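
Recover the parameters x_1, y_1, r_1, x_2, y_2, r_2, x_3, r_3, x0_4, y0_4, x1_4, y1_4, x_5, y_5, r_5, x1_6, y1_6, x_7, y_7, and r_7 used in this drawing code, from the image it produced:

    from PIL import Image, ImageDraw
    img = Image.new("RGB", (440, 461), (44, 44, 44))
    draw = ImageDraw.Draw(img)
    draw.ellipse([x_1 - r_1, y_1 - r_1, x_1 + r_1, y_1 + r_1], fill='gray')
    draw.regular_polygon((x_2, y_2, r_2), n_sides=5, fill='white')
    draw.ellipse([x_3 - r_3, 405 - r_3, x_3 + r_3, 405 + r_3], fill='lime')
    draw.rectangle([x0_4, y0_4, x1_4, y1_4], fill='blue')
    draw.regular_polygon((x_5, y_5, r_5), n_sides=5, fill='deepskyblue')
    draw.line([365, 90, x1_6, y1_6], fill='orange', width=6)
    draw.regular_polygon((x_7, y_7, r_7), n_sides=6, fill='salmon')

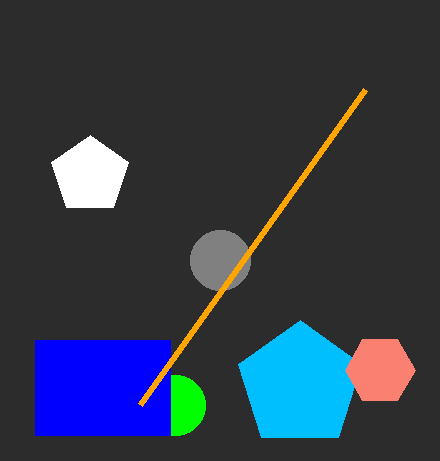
x_1 = 220
y_1 = 260
r_1 = 30
x_2 = 90
y_2 = 175
r_2 = 40
x_3 = 175
r_3 = 30
x0_4 = 35
y0_4 = 340
x1_4 = 170
y1_4 = 435
x_5 = 300
y_5 = 385
r_5 = 65
x1_6 = 140
y1_6 = 405
x_7 = 380
y_7 = 370
r_7 = 35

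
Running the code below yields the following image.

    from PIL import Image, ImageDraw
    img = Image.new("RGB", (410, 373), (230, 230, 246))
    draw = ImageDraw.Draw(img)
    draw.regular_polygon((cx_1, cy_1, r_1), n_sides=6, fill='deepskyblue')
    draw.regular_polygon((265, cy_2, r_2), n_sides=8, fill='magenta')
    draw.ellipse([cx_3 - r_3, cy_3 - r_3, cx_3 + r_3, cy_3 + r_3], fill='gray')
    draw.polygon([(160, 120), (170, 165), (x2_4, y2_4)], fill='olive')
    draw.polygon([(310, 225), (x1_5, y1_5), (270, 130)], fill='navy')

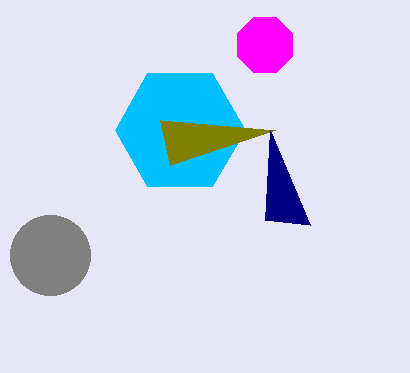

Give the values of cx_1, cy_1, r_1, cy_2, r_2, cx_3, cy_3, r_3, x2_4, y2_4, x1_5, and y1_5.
cx_1 = 180, cy_1 = 130, r_1 = 65, cy_2 = 45, r_2 = 30, cx_3 = 50, cy_3 = 255, r_3 = 40, x2_4 = 275, y2_4 = 130, x1_5 = 265, y1_5 = 220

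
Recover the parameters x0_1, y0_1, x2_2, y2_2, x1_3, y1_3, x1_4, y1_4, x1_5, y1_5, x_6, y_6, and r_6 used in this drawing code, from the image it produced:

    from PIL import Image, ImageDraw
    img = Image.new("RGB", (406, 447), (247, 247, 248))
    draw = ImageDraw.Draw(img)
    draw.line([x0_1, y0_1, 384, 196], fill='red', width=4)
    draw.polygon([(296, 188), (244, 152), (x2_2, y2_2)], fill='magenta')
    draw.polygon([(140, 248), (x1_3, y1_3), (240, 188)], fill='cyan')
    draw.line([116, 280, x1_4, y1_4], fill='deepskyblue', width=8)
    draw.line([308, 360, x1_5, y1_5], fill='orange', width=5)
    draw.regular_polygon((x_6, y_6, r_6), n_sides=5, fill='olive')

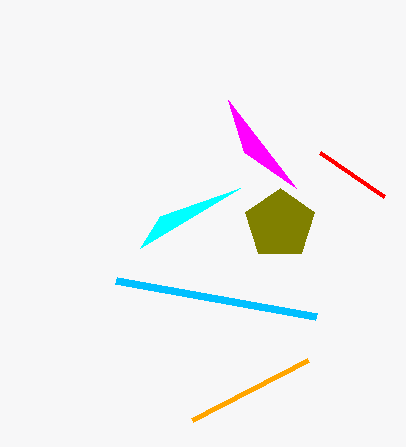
x0_1 = 320
y0_1 = 152
x2_2 = 228
y2_2 = 100
x1_3 = 160
y1_3 = 216
x1_4 = 316
y1_4 = 316
x1_5 = 192
y1_5 = 420
x_6 = 280
y_6 = 224
r_6 = 36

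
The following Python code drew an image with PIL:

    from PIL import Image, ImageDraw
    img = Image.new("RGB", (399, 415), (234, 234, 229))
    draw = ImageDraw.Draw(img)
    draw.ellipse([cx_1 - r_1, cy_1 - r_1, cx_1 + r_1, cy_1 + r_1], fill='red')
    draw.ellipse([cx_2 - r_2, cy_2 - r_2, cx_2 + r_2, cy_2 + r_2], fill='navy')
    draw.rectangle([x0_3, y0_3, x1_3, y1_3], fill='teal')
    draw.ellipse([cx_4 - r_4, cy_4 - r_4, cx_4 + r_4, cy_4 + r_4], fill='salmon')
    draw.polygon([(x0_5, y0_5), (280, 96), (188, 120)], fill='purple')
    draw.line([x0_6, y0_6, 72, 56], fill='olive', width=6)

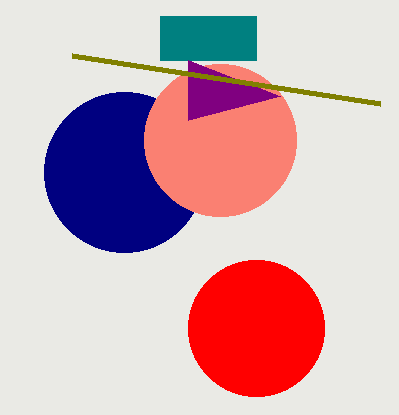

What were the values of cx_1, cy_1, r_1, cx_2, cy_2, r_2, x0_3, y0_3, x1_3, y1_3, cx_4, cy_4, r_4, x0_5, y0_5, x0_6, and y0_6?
cx_1 = 256; cy_1 = 328; r_1 = 68; cx_2 = 124; cy_2 = 172; r_2 = 80; x0_3 = 160; y0_3 = 16; x1_3 = 256; y1_3 = 60; cx_4 = 220; cy_4 = 140; r_4 = 76; x0_5 = 188; y0_5 = 60; x0_6 = 380; y0_6 = 104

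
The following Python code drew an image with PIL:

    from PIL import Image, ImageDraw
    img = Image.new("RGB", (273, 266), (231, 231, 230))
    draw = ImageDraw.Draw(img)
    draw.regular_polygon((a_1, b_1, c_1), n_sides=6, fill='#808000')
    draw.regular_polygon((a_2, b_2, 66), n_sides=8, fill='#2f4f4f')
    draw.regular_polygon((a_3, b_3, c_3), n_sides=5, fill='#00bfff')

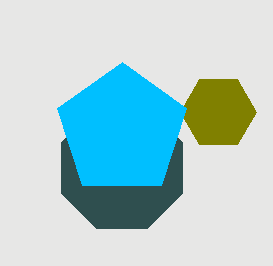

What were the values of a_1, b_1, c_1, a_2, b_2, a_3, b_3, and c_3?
a_1 = 218; b_1 = 112; c_1 = 38; a_2 = 122; b_2 = 168; a_3 = 122; b_3 = 130; c_3 = 68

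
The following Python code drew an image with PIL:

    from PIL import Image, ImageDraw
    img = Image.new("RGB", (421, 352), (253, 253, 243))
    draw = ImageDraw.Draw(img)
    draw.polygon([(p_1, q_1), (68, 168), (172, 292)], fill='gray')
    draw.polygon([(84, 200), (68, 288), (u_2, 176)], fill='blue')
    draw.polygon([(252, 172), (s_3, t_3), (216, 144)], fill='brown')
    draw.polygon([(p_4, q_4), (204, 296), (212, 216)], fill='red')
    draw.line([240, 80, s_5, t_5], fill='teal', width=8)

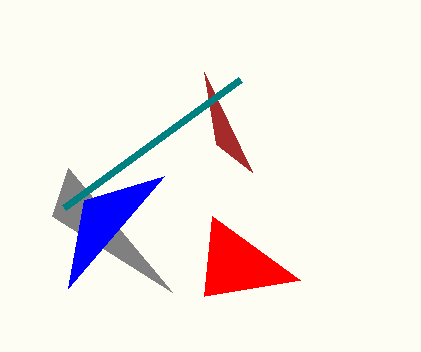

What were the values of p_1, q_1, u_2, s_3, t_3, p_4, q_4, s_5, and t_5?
p_1 = 52, q_1 = 216, u_2 = 164, s_3 = 204, t_3 = 72, p_4 = 300, q_4 = 280, s_5 = 64, t_5 = 208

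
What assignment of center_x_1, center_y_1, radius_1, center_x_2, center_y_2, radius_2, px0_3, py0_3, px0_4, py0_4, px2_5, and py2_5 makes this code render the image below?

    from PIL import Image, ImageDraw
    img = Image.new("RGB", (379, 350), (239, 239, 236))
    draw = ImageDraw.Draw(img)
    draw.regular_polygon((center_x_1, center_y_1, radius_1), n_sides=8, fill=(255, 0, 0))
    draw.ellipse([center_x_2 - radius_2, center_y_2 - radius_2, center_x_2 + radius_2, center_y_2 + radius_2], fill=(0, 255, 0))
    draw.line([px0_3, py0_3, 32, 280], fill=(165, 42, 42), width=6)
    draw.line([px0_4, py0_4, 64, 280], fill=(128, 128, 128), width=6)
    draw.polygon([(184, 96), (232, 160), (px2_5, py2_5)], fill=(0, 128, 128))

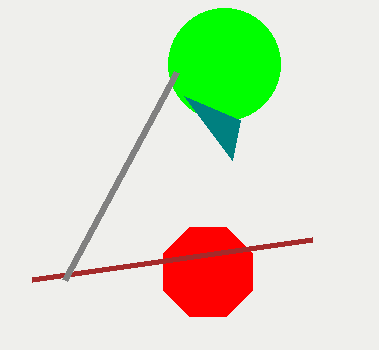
center_x_1 = 208, center_y_1 = 272, radius_1 = 48, center_x_2 = 224, center_y_2 = 64, radius_2 = 56, px0_3 = 312, py0_3 = 240, px0_4 = 176, py0_4 = 72, px2_5 = 240, py2_5 = 120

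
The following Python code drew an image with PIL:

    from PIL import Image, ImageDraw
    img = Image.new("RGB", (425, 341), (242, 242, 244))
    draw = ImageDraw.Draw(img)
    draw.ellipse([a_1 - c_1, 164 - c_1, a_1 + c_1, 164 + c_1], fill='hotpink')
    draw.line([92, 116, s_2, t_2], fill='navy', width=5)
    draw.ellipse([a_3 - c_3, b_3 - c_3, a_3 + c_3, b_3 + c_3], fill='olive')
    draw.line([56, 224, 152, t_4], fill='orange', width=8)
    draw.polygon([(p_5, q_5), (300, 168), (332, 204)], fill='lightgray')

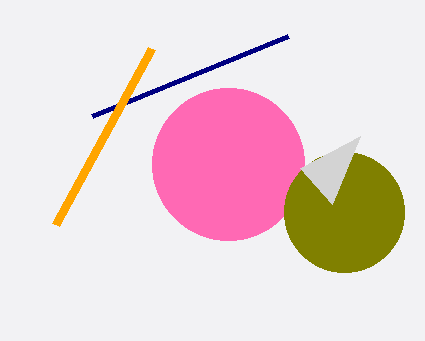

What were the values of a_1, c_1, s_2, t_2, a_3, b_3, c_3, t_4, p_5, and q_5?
a_1 = 228, c_1 = 76, s_2 = 288, t_2 = 36, a_3 = 344, b_3 = 212, c_3 = 60, t_4 = 48, p_5 = 360, q_5 = 136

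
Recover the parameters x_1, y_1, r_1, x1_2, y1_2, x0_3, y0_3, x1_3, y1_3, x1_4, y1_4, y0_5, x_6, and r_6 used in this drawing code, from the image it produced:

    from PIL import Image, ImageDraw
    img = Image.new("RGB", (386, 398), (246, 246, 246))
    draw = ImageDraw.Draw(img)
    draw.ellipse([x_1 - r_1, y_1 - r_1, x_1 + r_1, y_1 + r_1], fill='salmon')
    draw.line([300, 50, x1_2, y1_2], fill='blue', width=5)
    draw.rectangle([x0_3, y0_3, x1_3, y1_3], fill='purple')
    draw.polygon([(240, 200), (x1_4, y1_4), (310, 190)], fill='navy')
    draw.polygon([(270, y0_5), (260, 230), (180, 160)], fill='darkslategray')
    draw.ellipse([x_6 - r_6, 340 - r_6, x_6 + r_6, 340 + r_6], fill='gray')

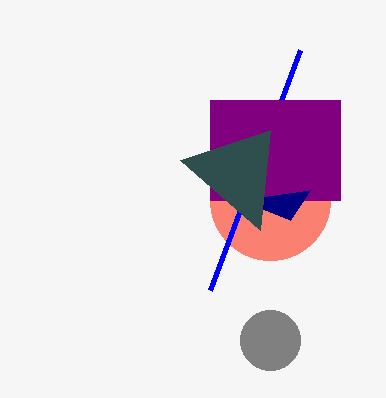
x_1 = 270, y_1 = 200, r_1 = 60, x1_2 = 210, y1_2 = 290, x0_3 = 210, y0_3 = 100, x1_3 = 340, y1_3 = 200, x1_4 = 290, y1_4 = 220, y0_5 = 130, x_6 = 270, r_6 = 30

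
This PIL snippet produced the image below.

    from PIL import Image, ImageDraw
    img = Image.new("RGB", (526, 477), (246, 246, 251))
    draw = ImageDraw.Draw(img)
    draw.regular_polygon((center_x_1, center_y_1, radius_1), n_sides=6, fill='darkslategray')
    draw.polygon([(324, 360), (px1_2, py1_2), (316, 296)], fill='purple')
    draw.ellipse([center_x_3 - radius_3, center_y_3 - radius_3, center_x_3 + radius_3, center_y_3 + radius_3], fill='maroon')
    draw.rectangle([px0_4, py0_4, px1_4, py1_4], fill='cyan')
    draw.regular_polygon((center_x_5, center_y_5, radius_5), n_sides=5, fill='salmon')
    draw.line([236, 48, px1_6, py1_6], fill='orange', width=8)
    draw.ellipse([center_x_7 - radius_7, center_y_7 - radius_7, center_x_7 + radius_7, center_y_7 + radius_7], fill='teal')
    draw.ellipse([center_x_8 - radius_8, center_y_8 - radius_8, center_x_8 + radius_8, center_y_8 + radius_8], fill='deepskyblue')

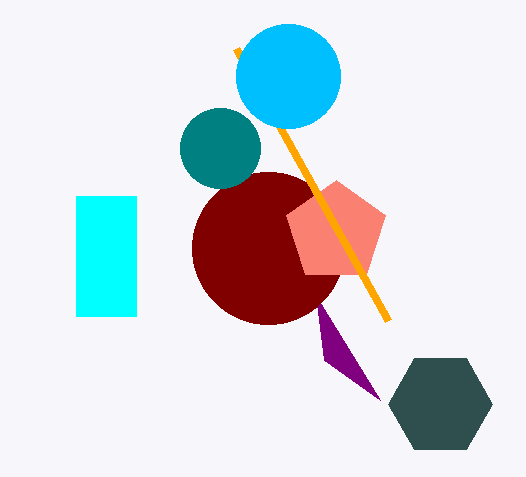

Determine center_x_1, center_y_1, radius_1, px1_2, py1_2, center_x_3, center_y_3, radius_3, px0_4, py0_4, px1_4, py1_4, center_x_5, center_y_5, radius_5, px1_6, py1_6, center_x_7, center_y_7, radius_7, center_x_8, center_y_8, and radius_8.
center_x_1 = 440
center_y_1 = 404
radius_1 = 52
px1_2 = 380
py1_2 = 400
center_x_3 = 268
center_y_3 = 248
radius_3 = 76
px0_4 = 76
py0_4 = 196
px1_4 = 136
py1_4 = 316
center_x_5 = 336
center_y_5 = 232
radius_5 = 52
px1_6 = 388
py1_6 = 320
center_x_7 = 220
center_y_7 = 148
radius_7 = 40
center_x_8 = 288
center_y_8 = 76
radius_8 = 52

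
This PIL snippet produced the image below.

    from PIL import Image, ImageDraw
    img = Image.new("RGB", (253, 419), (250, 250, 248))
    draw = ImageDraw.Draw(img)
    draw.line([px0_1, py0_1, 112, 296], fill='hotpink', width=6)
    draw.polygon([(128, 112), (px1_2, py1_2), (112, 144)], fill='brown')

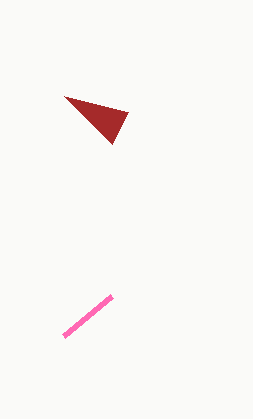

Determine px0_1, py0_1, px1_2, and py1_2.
px0_1 = 64, py0_1 = 336, px1_2 = 64, py1_2 = 96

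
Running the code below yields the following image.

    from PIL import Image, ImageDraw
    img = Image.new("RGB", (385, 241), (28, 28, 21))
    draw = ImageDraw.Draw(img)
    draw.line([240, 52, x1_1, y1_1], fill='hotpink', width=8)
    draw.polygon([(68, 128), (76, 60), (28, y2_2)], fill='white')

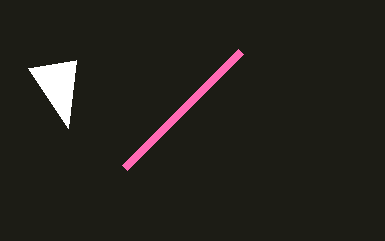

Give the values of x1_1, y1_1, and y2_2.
x1_1 = 124, y1_1 = 168, y2_2 = 68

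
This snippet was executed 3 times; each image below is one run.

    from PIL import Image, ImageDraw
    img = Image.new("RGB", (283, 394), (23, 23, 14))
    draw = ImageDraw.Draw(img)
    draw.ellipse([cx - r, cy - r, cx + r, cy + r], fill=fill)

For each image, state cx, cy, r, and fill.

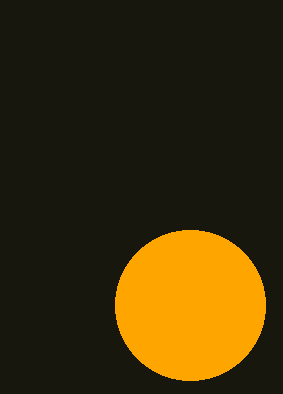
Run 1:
cx = 190, cy = 305, r = 75, fill = 'orange'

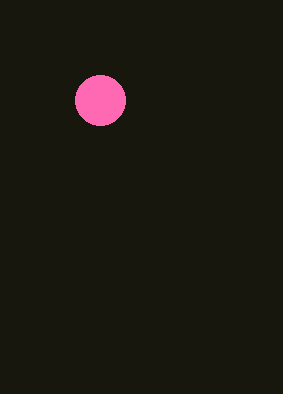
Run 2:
cx = 100
cy = 100
r = 25
fill = 'hotpink'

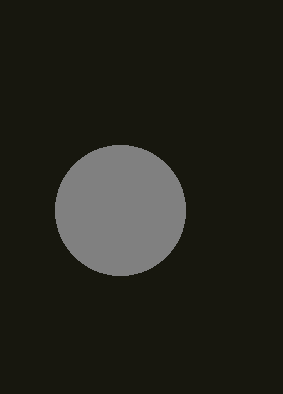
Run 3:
cx = 120, cy = 210, r = 65, fill = 'gray'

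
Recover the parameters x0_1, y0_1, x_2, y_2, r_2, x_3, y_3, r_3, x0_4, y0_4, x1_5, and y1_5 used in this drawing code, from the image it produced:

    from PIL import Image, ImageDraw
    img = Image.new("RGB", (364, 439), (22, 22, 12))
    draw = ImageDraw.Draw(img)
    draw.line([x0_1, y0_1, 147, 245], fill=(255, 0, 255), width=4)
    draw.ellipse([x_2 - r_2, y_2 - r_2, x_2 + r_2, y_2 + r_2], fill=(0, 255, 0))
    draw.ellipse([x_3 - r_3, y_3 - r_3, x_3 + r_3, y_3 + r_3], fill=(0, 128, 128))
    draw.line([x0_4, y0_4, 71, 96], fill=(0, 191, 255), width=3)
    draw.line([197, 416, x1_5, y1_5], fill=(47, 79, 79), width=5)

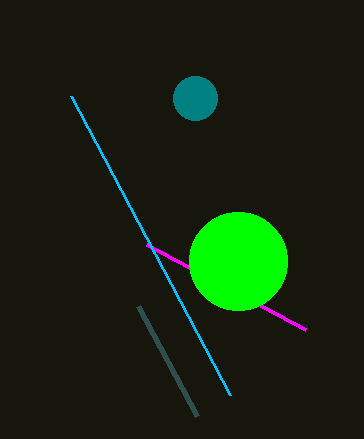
x0_1 = 306
y0_1 = 330
x_2 = 238
y_2 = 261
r_2 = 49
x_3 = 195
y_3 = 98
r_3 = 22
x0_4 = 230
y0_4 = 395
x1_5 = 138
y1_5 = 306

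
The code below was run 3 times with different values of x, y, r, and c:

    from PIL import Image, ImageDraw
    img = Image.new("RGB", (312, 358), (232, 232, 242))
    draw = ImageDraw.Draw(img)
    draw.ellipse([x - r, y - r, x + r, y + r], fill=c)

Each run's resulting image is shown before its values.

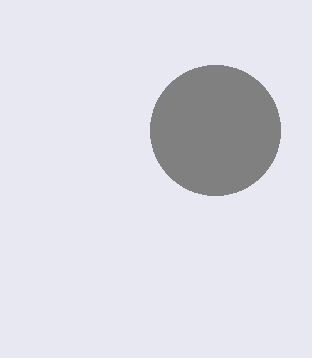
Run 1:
x = 215
y = 130
r = 65
c = 'gray'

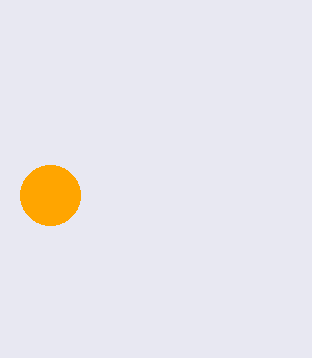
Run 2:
x = 50
y = 195
r = 30
c = 'orange'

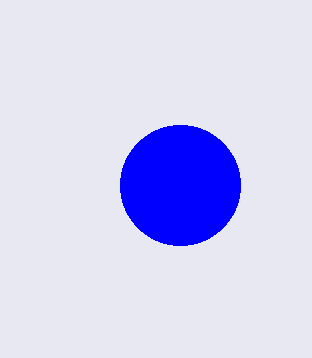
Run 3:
x = 180, y = 185, r = 60, c = 'blue'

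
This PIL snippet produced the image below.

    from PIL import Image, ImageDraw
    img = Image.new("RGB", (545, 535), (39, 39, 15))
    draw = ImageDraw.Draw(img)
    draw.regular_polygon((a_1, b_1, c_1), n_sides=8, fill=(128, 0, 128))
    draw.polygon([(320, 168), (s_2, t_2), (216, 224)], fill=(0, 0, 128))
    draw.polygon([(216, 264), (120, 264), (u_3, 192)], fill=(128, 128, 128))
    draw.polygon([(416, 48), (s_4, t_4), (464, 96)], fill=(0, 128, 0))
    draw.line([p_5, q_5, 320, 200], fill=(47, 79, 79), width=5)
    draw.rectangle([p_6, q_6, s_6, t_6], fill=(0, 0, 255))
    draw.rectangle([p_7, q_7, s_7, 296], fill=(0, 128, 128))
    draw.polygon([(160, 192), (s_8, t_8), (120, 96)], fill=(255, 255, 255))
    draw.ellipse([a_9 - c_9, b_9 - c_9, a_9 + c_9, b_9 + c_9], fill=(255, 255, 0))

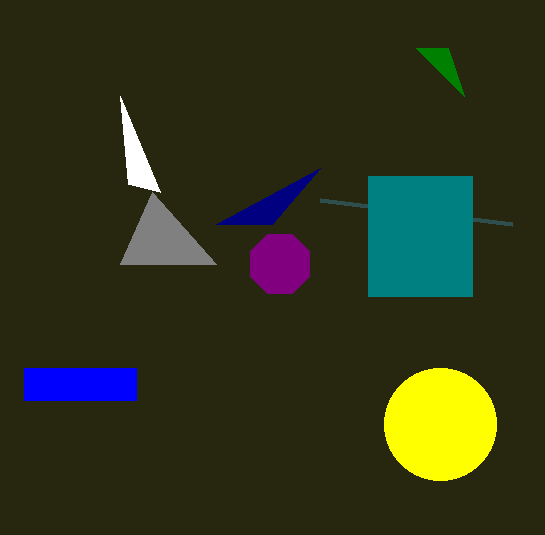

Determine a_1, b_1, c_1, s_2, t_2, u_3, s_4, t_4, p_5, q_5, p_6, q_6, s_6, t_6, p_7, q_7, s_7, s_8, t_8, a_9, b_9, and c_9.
a_1 = 280, b_1 = 264, c_1 = 32, s_2 = 272, t_2 = 224, u_3 = 152, s_4 = 448, t_4 = 48, p_5 = 512, q_5 = 224, p_6 = 24, q_6 = 368, s_6 = 136, t_6 = 400, p_7 = 368, q_7 = 176, s_7 = 472, s_8 = 128, t_8 = 184, a_9 = 440, b_9 = 424, c_9 = 56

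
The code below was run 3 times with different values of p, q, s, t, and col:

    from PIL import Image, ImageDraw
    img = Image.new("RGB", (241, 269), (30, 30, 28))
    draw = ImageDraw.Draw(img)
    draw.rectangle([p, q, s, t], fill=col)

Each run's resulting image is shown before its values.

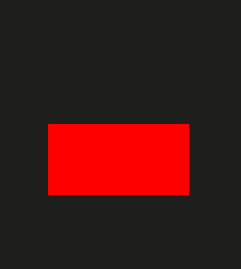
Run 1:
p = 48; q = 124; s = 188; t = 194; col = 'red'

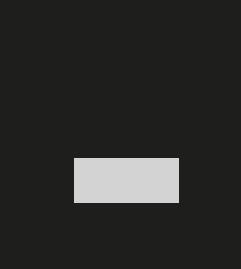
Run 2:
p = 74; q = 158; s = 178; t = 202; col = 'lightgray'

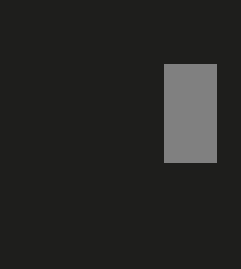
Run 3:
p = 164; q = 64; s = 216; t = 162; col = 'gray'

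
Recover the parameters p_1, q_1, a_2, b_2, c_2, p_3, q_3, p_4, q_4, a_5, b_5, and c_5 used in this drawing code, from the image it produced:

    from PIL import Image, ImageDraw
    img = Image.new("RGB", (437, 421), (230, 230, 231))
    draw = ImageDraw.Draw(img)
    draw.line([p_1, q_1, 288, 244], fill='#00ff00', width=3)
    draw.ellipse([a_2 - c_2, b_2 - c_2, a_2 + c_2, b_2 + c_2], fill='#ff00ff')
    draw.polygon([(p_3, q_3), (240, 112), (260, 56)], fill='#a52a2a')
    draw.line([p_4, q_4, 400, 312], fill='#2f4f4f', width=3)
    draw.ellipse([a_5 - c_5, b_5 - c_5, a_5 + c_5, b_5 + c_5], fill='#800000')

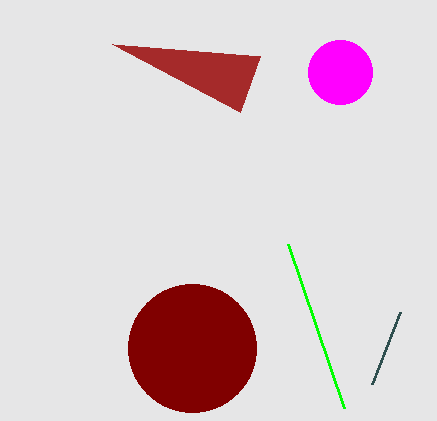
p_1 = 344; q_1 = 408; a_2 = 340; b_2 = 72; c_2 = 32; p_3 = 112; q_3 = 44; p_4 = 372; q_4 = 384; a_5 = 192; b_5 = 348; c_5 = 64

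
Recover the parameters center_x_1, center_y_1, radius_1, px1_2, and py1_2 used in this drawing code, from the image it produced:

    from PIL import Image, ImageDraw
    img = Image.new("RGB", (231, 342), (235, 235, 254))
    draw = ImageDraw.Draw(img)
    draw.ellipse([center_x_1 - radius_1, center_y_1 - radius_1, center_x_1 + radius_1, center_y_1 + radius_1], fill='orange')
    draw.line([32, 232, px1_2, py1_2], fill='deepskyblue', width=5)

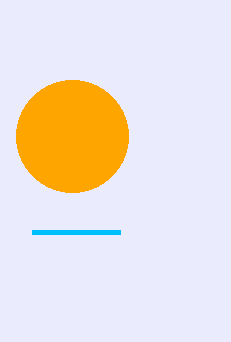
center_x_1 = 72
center_y_1 = 136
radius_1 = 56
px1_2 = 120
py1_2 = 232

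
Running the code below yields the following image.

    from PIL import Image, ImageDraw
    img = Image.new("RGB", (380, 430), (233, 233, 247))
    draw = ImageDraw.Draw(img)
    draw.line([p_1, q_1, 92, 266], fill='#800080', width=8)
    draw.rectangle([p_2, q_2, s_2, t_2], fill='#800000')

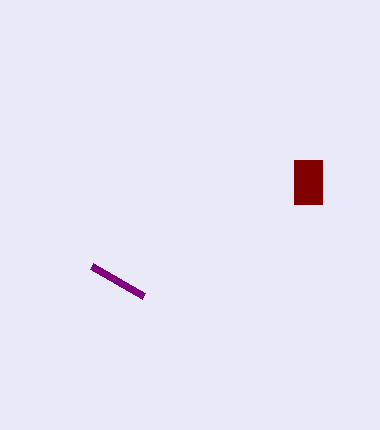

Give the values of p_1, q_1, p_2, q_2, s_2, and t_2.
p_1 = 144
q_1 = 296
p_2 = 294
q_2 = 160
s_2 = 322
t_2 = 204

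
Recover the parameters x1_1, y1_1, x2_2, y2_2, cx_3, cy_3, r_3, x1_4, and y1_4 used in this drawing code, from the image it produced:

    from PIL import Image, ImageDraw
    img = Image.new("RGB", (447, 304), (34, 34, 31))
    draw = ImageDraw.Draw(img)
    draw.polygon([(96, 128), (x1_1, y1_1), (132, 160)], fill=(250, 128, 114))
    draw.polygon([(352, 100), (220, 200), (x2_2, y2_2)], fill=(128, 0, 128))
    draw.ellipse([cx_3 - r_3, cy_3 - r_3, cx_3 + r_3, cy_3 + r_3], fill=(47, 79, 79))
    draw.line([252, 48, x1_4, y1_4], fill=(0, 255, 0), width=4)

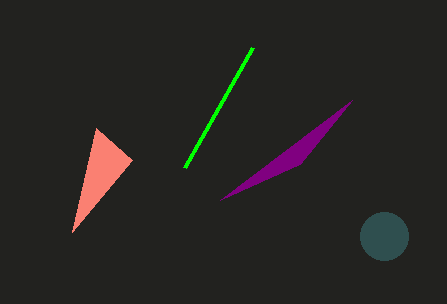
x1_1 = 72; y1_1 = 232; x2_2 = 300; y2_2 = 164; cx_3 = 384; cy_3 = 236; r_3 = 24; x1_4 = 184; y1_4 = 168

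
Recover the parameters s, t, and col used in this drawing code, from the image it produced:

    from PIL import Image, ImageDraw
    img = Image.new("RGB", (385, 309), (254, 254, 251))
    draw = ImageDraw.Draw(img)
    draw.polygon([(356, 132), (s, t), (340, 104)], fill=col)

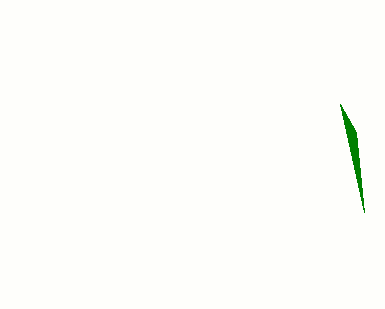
s = 364; t = 212; col = 'green'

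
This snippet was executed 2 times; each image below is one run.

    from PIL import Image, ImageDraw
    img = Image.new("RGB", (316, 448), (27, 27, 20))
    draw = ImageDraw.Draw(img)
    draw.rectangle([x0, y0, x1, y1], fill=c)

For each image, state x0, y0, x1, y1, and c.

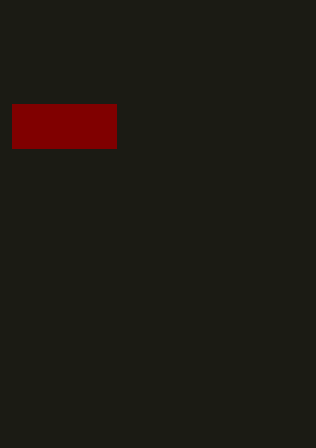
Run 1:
x0 = 12
y0 = 104
x1 = 116
y1 = 148
c = 'maroon'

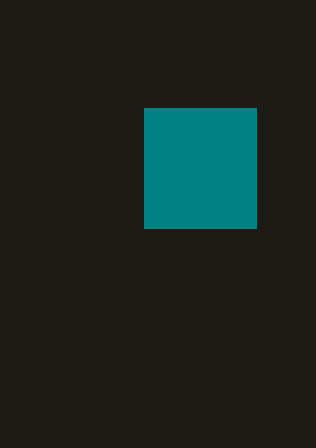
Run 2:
x0 = 144, y0 = 108, x1 = 256, y1 = 228, c = 'teal'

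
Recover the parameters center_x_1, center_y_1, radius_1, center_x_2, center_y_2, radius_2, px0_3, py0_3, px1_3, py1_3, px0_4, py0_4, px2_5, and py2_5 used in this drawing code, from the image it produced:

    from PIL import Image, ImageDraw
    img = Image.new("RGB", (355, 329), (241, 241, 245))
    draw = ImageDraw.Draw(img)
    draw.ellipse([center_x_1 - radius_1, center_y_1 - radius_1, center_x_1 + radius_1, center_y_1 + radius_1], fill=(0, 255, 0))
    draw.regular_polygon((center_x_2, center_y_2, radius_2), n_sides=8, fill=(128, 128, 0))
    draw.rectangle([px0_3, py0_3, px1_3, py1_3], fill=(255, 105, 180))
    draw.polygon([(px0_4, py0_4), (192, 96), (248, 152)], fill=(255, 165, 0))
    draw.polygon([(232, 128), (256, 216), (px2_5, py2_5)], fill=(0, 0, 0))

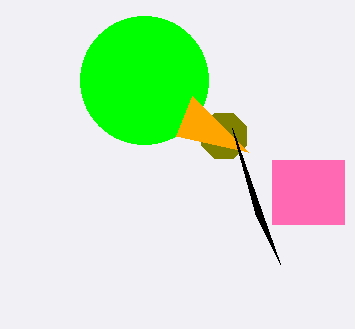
center_x_1 = 144, center_y_1 = 80, radius_1 = 64, center_x_2 = 224, center_y_2 = 136, radius_2 = 24, px0_3 = 272, py0_3 = 160, px1_3 = 344, py1_3 = 224, px0_4 = 176, py0_4 = 136, px2_5 = 280, py2_5 = 264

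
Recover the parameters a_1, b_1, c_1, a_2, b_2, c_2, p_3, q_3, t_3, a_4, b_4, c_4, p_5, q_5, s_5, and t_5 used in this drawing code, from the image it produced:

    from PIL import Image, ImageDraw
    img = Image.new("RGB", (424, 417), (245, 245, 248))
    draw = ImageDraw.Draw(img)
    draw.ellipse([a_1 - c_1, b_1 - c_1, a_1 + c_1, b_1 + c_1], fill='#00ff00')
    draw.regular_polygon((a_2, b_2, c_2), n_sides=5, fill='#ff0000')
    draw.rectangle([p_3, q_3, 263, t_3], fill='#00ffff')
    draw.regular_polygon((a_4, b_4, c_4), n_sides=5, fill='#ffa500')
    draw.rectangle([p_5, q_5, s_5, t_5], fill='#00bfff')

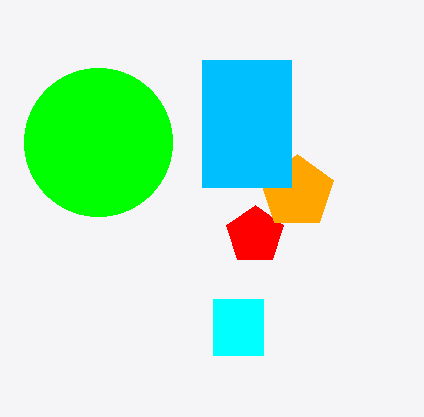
a_1 = 98, b_1 = 142, c_1 = 74, a_2 = 255, b_2 = 235, c_2 = 30, p_3 = 213, q_3 = 299, t_3 = 355, a_4 = 297, b_4 = 192, c_4 = 38, p_5 = 202, q_5 = 60, s_5 = 291, t_5 = 187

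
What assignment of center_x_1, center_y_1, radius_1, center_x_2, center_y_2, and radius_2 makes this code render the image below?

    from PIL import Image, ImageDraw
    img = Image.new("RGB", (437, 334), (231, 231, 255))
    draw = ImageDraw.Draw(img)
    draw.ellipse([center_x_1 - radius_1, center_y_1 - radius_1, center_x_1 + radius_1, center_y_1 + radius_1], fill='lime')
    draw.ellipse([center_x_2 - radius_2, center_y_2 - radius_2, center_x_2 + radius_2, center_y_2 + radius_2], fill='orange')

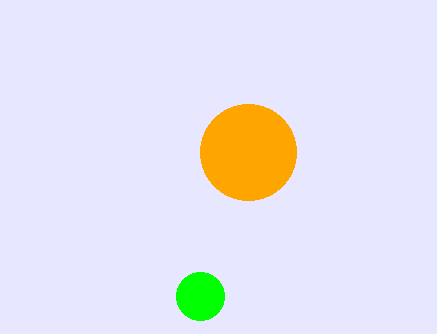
center_x_1 = 200; center_y_1 = 296; radius_1 = 24; center_x_2 = 248; center_y_2 = 152; radius_2 = 48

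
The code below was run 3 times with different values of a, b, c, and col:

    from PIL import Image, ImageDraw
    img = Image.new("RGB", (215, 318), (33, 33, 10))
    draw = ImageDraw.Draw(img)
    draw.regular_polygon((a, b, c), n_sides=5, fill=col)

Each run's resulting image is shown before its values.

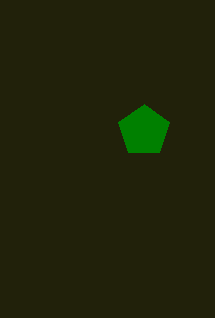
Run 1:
a = 144, b = 131, c = 27, col = 'green'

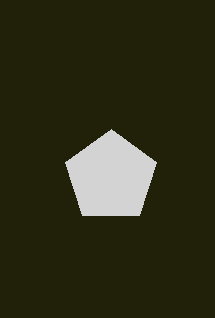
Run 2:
a = 111; b = 177; c = 48; col = 'lightgray'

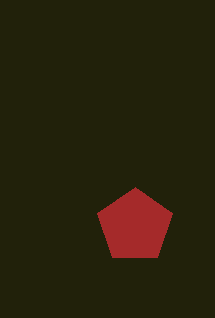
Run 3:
a = 135
b = 226
c = 39
col = 'brown'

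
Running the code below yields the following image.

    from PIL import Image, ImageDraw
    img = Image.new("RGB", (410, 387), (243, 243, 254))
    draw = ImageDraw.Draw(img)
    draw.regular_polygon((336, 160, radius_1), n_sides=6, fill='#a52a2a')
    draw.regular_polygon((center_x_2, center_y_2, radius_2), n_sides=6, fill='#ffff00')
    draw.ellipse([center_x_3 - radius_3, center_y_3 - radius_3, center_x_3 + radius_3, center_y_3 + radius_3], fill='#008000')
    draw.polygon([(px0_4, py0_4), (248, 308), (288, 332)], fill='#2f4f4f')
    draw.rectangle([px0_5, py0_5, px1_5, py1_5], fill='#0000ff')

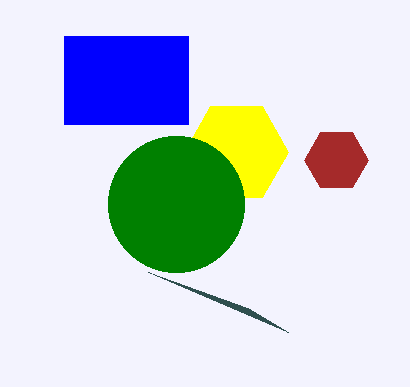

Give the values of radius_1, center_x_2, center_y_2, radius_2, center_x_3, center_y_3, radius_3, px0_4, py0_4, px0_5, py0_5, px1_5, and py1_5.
radius_1 = 32; center_x_2 = 236; center_y_2 = 152; radius_2 = 52; center_x_3 = 176; center_y_3 = 204; radius_3 = 68; px0_4 = 148; py0_4 = 272; px0_5 = 64; py0_5 = 36; px1_5 = 188; py1_5 = 124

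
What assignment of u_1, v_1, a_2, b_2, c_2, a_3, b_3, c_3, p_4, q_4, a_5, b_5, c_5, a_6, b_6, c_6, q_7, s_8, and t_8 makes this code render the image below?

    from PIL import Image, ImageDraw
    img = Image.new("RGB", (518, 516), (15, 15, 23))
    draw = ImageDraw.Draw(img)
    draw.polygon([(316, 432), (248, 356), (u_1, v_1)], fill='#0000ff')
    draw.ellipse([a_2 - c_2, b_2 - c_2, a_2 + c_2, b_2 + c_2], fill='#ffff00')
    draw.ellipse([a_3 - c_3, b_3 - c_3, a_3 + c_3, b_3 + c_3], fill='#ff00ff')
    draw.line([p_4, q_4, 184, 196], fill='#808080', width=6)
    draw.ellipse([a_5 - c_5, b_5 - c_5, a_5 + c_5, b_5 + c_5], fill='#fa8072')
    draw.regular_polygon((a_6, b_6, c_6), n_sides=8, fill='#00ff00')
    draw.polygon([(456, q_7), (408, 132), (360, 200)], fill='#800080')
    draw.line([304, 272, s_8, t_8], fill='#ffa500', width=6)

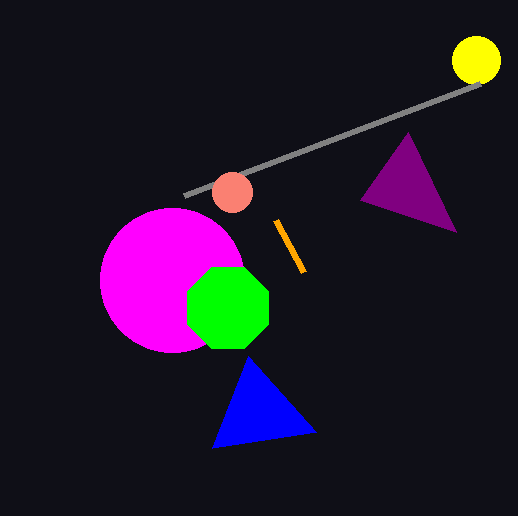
u_1 = 212
v_1 = 448
a_2 = 476
b_2 = 60
c_2 = 24
a_3 = 172
b_3 = 280
c_3 = 72
p_4 = 480
q_4 = 84
a_5 = 232
b_5 = 192
c_5 = 20
a_6 = 228
b_6 = 308
c_6 = 44
q_7 = 232
s_8 = 276
t_8 = 220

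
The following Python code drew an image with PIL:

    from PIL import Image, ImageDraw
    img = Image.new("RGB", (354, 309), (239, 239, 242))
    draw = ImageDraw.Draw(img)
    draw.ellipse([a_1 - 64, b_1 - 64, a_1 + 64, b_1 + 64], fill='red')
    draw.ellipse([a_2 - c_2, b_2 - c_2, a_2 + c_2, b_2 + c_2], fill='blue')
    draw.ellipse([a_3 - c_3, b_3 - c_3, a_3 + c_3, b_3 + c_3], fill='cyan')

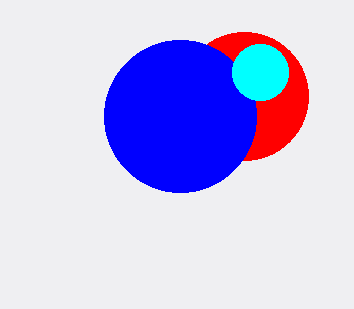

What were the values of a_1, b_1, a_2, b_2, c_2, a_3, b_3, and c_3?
a_1 = 244
b_1 = 96
a_2 = 180
b_2 = 116
c_2 = 76
a_3 = 260
b_3 = 72
c_3 = 28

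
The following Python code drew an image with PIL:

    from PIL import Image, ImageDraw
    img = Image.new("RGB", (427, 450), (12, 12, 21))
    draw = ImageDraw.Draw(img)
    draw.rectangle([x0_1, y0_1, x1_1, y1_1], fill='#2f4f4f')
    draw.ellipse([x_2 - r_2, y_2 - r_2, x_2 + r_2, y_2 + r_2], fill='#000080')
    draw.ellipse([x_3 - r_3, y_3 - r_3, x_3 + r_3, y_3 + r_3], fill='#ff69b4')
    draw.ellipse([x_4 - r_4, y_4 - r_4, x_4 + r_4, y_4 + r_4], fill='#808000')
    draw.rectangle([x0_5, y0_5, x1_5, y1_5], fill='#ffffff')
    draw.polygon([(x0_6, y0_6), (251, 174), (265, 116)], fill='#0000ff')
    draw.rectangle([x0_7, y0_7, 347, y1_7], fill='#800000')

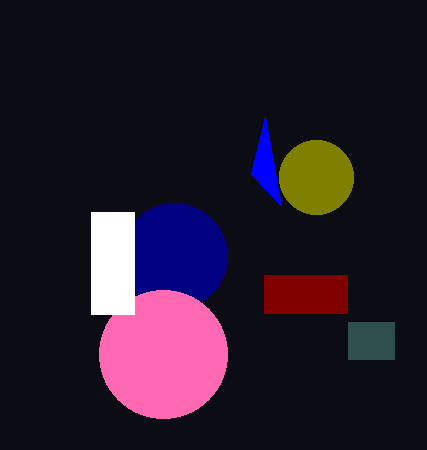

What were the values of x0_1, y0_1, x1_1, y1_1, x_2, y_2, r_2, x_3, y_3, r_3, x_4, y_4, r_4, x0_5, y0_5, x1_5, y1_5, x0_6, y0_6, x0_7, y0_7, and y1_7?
x0_1 = 348
y0_1 = 322
x1_1 = 394
y1_1 = 359
x_2 = 174
y_2 = 256
r_2 = 53
x_3 = 163
y_3 = 354
r_3 = 64
x_4 = 316
y_4 = 177
r_4 = 37
x0_5 = 91
y0_5 = 212
x1_5 = 134
y1_5 = 314
x0_6 = 281
y0_6 = 206
x0_7 = 264
y0_7 = 275
y1_7 = 313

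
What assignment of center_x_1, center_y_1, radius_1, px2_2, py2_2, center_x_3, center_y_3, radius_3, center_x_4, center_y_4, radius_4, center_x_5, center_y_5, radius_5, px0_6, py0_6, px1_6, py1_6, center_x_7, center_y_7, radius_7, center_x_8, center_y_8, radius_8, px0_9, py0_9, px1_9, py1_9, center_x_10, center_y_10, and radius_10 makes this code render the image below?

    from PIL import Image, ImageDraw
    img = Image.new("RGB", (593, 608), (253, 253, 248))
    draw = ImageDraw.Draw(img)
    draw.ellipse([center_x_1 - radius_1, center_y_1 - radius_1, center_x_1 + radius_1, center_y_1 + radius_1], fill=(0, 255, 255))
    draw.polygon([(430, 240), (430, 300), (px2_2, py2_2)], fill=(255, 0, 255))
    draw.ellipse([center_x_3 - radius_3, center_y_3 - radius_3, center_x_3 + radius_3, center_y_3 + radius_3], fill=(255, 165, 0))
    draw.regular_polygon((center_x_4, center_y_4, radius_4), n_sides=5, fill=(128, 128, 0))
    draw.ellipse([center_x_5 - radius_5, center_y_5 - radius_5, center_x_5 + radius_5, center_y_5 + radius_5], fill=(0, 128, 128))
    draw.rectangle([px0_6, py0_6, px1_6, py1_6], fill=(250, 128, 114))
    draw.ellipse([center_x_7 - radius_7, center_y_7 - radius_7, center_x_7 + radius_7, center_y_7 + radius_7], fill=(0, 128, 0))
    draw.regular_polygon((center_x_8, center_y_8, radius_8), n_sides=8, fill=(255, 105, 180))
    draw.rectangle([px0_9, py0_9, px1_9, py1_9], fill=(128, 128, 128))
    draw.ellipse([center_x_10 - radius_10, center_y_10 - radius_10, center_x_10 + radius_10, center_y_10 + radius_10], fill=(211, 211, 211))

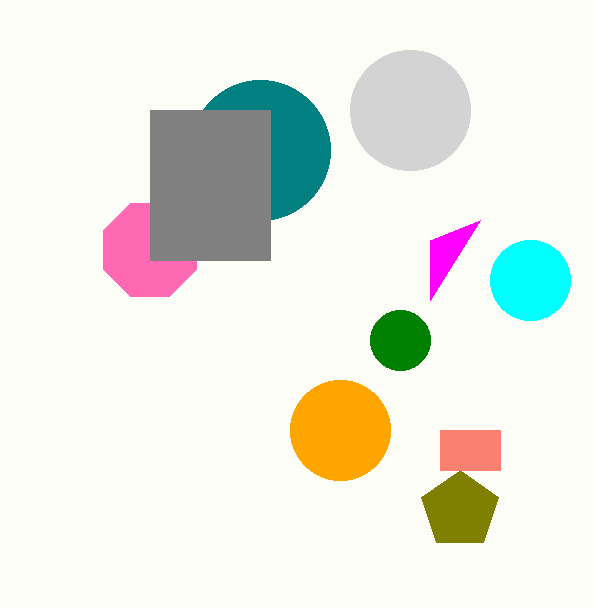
center_x_1 = 530; center_y_1 = 280; radius_1 = 40; px2_2 = 480; py2_2 = 220; center_x_3 = 340; center_y_3 = 430; radius_3 = 50; center_x_4 = 460; center_y_4 = 510; radius_4 = 40; center_x_5 = 260; center_y_5 = 150; radius_5 = 70; px0_6 = 440; py0_6 = 430; px1_6 = 500; py1_6 = 470; center_x_7 = 400; center_y_7 = 340; radius_7 = 30; center_x_8 = 150; center_y_8 = 250; radius_8 = 50; px0_9 = 150; py0_9 = 110; px1_9 = 270; py1_9 = 260; center_x_10 = 410; center_y_10 = 110; radius_10 = 60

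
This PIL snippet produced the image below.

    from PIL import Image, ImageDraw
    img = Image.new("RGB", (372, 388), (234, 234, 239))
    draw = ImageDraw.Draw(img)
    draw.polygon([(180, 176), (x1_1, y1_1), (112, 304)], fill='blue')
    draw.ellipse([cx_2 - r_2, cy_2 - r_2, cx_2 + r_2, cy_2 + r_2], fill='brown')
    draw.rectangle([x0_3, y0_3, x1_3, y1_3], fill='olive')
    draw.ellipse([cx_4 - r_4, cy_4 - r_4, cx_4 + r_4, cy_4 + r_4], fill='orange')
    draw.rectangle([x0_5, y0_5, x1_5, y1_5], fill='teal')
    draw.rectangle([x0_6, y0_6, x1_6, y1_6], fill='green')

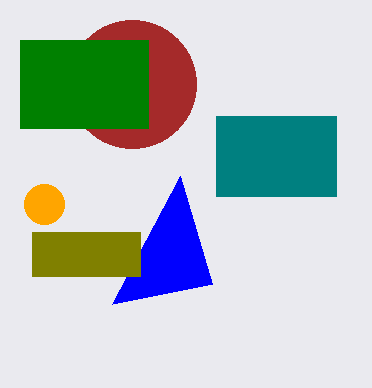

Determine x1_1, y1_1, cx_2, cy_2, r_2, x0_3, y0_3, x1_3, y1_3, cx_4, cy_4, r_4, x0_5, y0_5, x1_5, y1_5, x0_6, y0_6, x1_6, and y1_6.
x1_1 = 212
y1_1 = 284
cx_2 = 132
cy_2 = 84
r_2 = 64
x0_3 = 32
y0_3 = 232
x1_3 = 140
y1_3 = 276
cx_4 = 44
cy_4 = 204
r_4 = 20
x0_5 = 216
y0_5 = 116
x1_5 = 336
y1_5 = 196
x0_6 = 20
y0_6 = 40
x1_6 = 148
y1_6 = 128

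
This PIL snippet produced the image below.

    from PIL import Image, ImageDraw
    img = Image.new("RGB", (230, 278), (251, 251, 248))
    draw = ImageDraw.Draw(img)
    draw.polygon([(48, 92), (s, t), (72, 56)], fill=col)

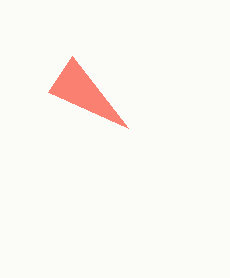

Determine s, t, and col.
s = 128; t = 128; col = 'salmon'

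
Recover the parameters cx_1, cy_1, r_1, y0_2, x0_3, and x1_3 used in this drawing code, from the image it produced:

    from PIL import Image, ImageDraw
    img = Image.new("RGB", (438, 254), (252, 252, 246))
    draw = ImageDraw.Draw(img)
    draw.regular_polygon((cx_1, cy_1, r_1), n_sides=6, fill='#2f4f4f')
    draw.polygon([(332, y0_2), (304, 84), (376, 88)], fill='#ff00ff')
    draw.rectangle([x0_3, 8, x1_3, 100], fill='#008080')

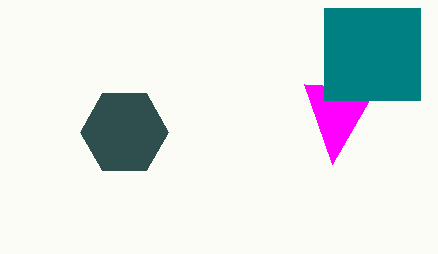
cx_1 = 124
cy_1 = 132
r_1 = 44
y0_2 = 164
x0_3 = 324
x1_3 = 420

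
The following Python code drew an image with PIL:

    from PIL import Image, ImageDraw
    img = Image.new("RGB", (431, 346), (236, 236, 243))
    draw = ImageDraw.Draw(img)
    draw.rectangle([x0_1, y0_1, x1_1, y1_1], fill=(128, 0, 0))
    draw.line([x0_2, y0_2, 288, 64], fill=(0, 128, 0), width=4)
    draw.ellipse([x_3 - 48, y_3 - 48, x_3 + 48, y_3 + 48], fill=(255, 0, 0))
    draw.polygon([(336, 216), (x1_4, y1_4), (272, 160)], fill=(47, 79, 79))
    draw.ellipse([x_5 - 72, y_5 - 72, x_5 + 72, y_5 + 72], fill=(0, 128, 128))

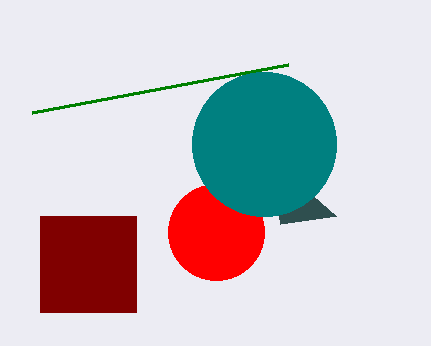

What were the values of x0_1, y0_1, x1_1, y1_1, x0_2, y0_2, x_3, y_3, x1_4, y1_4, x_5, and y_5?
x0_1 = 40; y0_1 = 216; x1_1 = 136; y1_1 = 312; x0_2 = 32; y0_2 = 112; x_3 = 216; y_3 = 232; x1_4 = 280; y1_4 = 224; x_5 = 264; y_5 = 144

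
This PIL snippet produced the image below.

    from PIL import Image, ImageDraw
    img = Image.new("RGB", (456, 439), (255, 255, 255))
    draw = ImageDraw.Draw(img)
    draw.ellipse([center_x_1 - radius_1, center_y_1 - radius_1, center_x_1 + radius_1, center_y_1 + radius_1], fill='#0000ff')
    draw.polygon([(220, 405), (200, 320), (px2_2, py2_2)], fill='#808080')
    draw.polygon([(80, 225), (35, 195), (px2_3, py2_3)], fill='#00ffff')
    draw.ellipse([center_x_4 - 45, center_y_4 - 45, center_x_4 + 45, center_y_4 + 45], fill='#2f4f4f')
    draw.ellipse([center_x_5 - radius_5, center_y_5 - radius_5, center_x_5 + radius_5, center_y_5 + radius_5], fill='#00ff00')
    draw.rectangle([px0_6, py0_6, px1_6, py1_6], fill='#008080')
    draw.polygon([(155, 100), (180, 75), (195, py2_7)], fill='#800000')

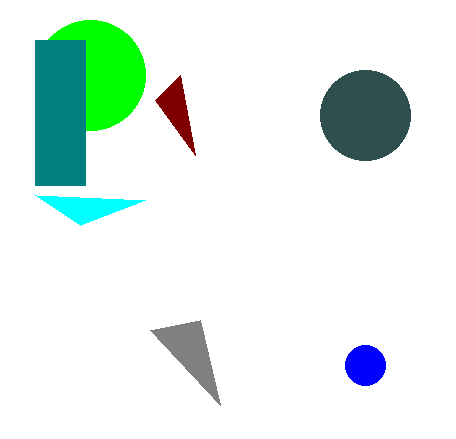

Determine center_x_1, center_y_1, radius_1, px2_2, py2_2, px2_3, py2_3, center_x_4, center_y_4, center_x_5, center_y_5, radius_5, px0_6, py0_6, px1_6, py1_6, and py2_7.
center_x_1 = 365; center_y_1 = 365; radius_1 = 20; px2_2 = 150; py2_2 = 330; px2_3 = 145; py2_3 = 200; center_x_4 = 365; center_y_4 = 115; center_x_5 = 90; center_y_5 = 75; radius_5 = 55; px0_6 = 35; py0_6 = 40; px1_6 = 85; py1_6 = 185; py2_7 = 155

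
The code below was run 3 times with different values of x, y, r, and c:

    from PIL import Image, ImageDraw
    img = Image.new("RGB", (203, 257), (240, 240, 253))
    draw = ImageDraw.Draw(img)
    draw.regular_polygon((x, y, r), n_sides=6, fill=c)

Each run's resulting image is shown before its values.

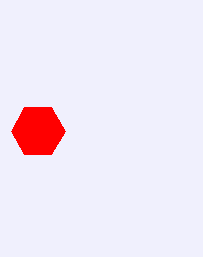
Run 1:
x = 38
y = 131
r = 27
c = 'red'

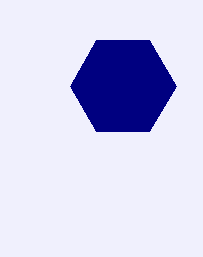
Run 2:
x = 123
y = 86
r = 53
c = 'navy'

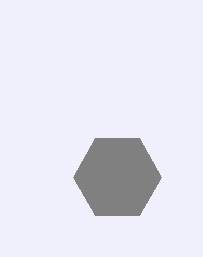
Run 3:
x = 117, y = 177, r = 44, c = 'gray'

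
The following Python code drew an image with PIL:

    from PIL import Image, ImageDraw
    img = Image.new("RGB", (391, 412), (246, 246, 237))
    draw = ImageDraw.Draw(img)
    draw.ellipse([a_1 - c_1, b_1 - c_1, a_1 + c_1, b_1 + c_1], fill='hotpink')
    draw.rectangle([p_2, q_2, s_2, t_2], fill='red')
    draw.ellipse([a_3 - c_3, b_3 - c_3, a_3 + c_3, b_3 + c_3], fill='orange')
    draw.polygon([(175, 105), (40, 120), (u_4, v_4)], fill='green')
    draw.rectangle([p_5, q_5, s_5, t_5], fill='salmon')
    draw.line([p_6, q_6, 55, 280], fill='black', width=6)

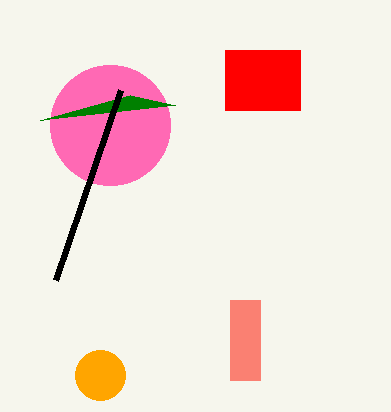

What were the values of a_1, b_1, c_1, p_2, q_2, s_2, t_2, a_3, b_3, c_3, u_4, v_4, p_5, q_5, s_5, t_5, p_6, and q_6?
a_1 = 110; b_1 = 125; c_1 = 60; p_2 = 225; q_2 = 50; s_2 = 300; t_2 = 110; a_3 = 100; b_3 = 375; c_3 = 25; u_4 = 130; v_4 = 95; p_5 = 230; q_5 = 300; s_5 = 260; t_5 = 380; p_6 = 120; q_6 = 90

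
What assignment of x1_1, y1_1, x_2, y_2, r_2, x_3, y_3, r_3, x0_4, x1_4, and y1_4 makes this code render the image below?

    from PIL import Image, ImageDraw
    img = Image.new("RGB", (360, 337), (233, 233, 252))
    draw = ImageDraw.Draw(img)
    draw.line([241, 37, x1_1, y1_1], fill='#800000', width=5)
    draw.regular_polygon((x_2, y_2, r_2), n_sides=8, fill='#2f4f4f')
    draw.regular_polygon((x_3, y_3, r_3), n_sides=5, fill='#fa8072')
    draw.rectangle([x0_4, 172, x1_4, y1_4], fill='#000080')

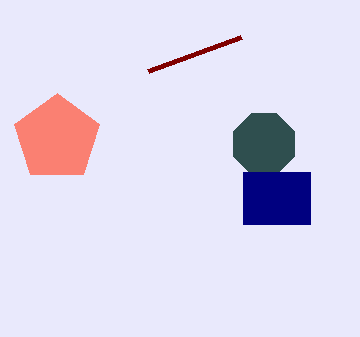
x1_1 = 148
y1_1 = 71
x_2 = 264
y_2 = 144
r_2 = 33
x_3 = 57
y_3 = 138
r_3 = 45
x0_4 = 243
x1_4 = 310
y1_4 = 224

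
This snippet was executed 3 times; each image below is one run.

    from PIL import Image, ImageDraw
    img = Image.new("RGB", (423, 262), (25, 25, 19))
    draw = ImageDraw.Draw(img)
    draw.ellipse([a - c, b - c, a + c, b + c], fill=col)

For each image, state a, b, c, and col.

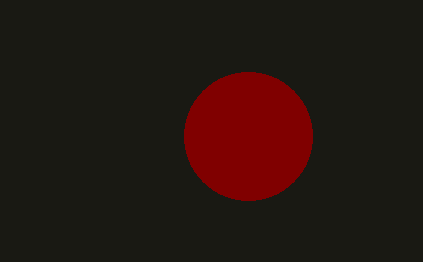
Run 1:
a = 248; b = 136; c = 64; col = 'maroon'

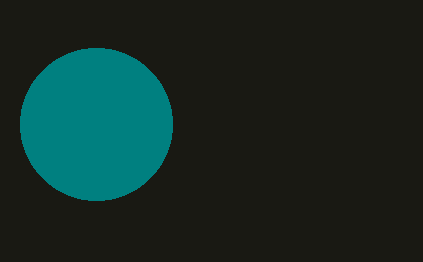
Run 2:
a = 96; b = 124; c = 76; col = 'teal'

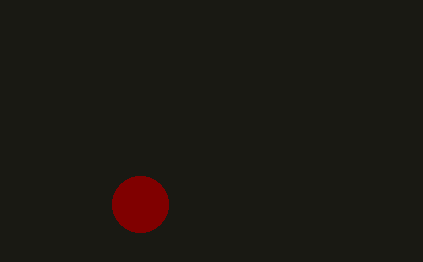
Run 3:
a = 140; b = 204; c = 28; col = 'maroon'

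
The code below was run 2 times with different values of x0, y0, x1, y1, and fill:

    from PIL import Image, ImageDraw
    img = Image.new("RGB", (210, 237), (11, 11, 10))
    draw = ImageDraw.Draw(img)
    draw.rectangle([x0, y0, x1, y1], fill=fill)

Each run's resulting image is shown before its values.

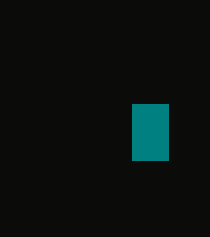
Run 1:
x0 = 132
y0 = 104
x1 = 168
y1 = 160
fill = 'teal'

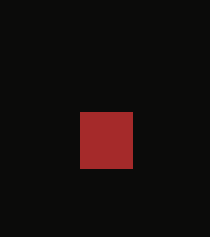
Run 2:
x0 = 80, y0 = 112, x1 = 132, y1 = 168, fill = 'brown'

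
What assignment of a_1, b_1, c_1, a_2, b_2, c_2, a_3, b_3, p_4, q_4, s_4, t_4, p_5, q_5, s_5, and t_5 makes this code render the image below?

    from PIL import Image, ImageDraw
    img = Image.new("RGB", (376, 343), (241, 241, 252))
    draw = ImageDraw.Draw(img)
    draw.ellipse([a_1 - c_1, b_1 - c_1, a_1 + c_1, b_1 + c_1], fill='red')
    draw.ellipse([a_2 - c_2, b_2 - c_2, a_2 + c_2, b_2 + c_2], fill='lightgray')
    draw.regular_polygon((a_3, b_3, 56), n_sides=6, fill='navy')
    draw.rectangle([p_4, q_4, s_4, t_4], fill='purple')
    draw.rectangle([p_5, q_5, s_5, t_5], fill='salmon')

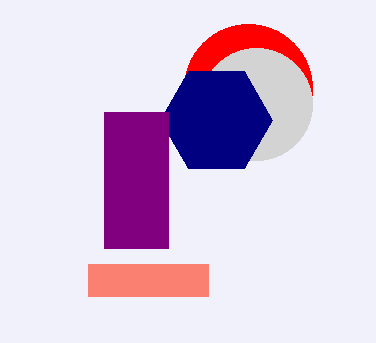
a_1 = 248, b_1 = 88, c_1 = 64, a_2 = 256, b_2 = 104, c_2 = 56, a_3 = 216, b_3 = 120, p_4 = 104, q_4 = 112, s_4 = 168, t_4 = 248, p_5 = 88, q_5 = 264, s_5 = 208, t_5 = 296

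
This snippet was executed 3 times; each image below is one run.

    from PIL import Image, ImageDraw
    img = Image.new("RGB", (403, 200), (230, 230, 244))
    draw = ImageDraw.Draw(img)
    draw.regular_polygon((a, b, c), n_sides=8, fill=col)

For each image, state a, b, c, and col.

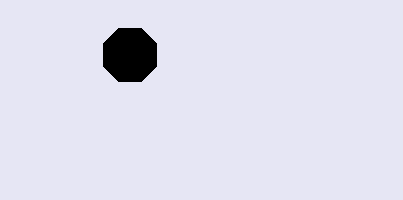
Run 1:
a = 130, b = 55, c = 29, col = 'black'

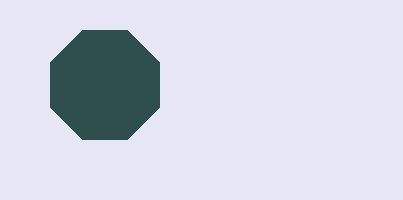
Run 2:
a = 105
b = 85
c = 59
col = 'darkslategray'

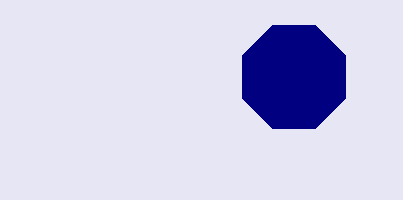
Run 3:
a = 294, b = 77, c = 56, col = 'navy'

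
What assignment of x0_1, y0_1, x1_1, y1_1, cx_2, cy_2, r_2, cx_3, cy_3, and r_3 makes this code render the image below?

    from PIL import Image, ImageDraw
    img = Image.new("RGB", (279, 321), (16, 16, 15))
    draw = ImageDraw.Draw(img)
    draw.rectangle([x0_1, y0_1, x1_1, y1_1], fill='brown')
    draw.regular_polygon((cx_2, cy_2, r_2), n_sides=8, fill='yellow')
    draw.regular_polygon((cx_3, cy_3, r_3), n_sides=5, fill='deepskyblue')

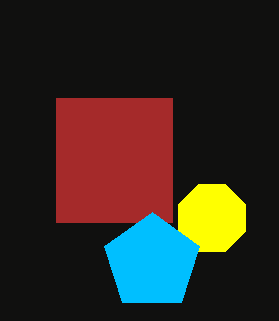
x0_1 = 56, y0_1 = 98, x1_1 = 172, y1_1 = 222, cx_2 = 212, cy_2 = 218, r_2 = 36, cx_3 = 152, cy_3 = 262, r_3 = 50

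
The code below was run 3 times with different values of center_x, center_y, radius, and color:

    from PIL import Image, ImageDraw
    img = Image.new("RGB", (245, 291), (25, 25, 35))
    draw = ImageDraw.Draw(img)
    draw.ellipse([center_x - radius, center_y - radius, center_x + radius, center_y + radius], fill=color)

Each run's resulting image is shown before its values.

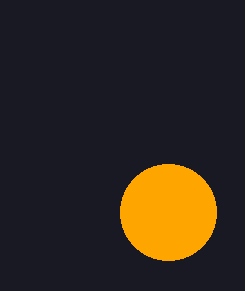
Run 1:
center_x = 168; center_y = 212; radius = 48; color = 'orange'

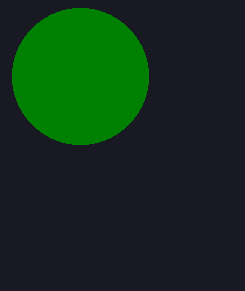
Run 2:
center_x = 80
center_y = 76
radius = 68
color = 'green'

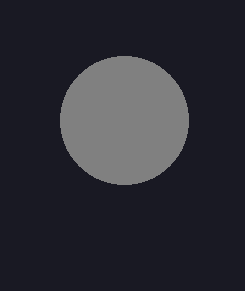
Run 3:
center_x = 124
center_y = 120
radius = 64
color = 'gray'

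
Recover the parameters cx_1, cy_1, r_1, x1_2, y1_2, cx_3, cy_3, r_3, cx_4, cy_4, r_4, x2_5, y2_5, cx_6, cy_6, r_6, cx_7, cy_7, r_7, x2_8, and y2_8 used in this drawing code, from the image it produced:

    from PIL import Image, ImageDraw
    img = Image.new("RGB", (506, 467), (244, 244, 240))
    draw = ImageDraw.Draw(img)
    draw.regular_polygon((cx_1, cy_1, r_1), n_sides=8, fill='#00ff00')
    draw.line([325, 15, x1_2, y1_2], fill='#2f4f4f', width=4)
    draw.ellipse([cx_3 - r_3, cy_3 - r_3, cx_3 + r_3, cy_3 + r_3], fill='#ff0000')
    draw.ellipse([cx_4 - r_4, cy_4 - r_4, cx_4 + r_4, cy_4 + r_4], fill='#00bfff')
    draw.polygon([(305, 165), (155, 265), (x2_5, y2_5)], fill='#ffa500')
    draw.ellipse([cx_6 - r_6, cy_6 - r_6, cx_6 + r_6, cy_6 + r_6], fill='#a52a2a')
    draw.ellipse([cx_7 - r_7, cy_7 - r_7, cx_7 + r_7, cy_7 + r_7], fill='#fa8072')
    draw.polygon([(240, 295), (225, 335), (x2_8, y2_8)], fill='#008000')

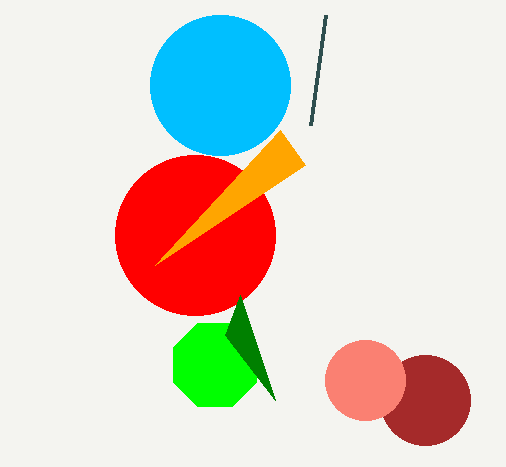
cx_1 = 215, cy_1 = 365, r_1 = 45, x1_2 = 310, y1_2 = 125, cx_3 = 195, cy_3 = 235, r_3 = 80, cx_4 = 220, cy_4 = 85, r_4 = 70, x2_5 = 280, y2_5 = 130, cx_6 = 425, cy_6 = 400, r_6 = 45, cx_7 = 365, cy_7 = 380, r_7 = 40, x2_8 = 275, y2_8 = 400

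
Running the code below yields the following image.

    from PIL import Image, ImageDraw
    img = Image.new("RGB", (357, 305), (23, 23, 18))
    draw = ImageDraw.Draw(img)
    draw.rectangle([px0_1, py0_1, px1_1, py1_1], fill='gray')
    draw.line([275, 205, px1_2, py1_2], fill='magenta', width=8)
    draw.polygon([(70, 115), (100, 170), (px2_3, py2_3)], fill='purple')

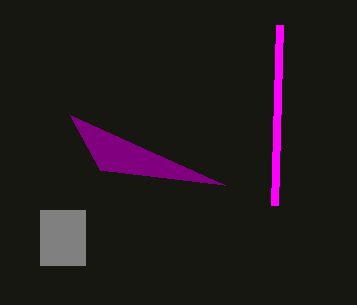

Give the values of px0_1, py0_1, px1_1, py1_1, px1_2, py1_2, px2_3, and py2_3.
px0_1 = 40, py0_1 = 210, px1_1 = 85, py1_1 = 265, px1_2 = 280, py1_2 = 25, px2_3 = 225, py2_3 = 185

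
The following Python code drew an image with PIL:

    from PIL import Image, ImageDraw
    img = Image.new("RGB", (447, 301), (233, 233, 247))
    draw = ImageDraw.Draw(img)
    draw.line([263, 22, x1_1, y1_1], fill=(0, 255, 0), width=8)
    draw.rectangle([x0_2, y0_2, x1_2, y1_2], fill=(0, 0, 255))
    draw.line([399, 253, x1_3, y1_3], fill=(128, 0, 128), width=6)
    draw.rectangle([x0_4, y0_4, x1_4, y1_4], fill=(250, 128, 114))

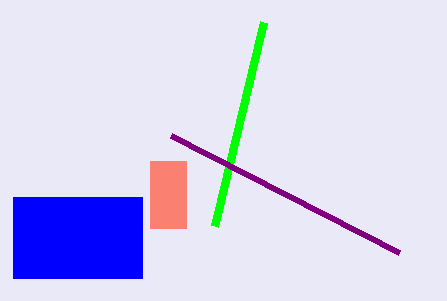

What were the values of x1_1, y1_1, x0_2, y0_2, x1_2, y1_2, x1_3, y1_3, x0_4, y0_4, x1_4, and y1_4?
x1_1 = 214
y1_1 = 226
x0_2 = 13
y0_2 = 197
x1_2 = 142
y1_2 = 278
x1_3 = 171
y1_3 = 136
x0_4 = 150
y0_4 = 161
x1_4 = 186
y1_4 = 228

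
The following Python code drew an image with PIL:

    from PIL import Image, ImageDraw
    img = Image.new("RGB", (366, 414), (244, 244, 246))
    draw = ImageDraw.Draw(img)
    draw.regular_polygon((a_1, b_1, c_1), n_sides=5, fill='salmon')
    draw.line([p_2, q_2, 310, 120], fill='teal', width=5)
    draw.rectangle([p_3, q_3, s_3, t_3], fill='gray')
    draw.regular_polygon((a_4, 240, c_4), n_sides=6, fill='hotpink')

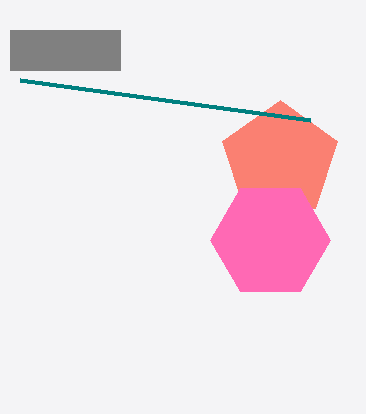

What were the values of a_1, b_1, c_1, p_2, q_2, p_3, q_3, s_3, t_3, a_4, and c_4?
a_1 = 280, b_1 = 160, c_1 = 60, p_2 = 20, q_2 = 80, p_3 = 10, q_3 = 30, s_3 = 120, t_3 = 70, a_4 = 270, c_4 = 60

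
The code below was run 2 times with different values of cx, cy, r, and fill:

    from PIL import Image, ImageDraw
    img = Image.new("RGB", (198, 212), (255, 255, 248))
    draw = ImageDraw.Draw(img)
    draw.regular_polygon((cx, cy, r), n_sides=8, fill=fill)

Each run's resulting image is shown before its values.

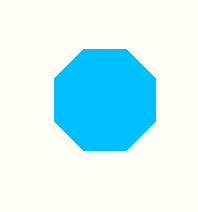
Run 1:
cx = 105; cy = 100; r = 55; fill = 'deepskyblue'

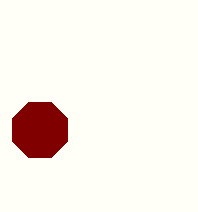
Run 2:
cx = 40
cy = 130
r = 30
fill = 'maroon'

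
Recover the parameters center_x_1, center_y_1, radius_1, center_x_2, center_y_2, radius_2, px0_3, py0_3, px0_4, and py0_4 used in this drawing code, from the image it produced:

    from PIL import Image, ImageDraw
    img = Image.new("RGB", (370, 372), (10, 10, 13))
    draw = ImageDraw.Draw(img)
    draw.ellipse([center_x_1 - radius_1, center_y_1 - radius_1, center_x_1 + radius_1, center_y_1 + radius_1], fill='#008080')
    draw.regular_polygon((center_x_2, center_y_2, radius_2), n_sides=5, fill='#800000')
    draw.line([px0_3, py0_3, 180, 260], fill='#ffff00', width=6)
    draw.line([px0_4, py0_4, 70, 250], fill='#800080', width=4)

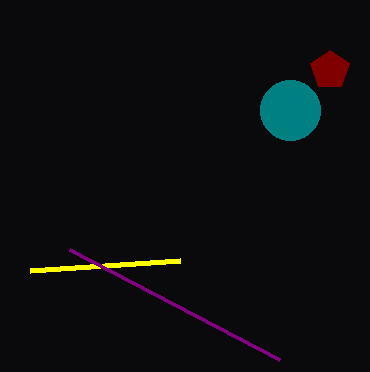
center_x_1 = 290
center_y_1 = 110
radius_1 = 30
center_x_2 = 330
center_y_2 = 70
radius_2 = 20
px0_3 = 30
py0_3 = 270
px0_4 = 280
py0_4 = 360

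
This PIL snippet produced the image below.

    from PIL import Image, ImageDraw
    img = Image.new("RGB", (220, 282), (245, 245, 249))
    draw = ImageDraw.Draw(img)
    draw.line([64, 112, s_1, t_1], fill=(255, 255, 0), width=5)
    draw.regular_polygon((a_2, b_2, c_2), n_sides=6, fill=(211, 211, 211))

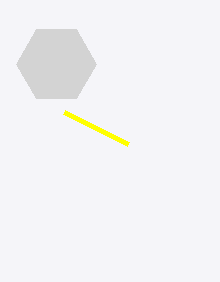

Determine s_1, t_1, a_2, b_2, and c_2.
s_1 = 128, t_1 = 144, a_2 = 56, b_2 = 64, c_2 = 40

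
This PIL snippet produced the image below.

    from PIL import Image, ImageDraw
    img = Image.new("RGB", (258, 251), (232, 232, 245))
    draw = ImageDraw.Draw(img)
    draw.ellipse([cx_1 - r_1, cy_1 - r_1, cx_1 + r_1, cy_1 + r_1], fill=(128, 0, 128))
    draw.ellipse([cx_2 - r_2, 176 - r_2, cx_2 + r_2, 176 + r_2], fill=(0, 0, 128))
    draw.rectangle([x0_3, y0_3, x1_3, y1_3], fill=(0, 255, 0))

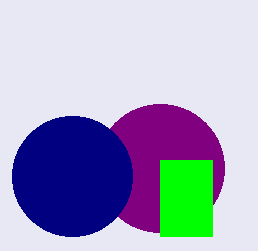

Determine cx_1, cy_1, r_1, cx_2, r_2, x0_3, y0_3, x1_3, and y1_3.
cx_1 = 160
cy_1 = 168
r_1 = 64
cx_2 = 72
r_2 = 60
x0_3 = 160
y0_3 = 160
x1_3 = 212
y1_3 = 236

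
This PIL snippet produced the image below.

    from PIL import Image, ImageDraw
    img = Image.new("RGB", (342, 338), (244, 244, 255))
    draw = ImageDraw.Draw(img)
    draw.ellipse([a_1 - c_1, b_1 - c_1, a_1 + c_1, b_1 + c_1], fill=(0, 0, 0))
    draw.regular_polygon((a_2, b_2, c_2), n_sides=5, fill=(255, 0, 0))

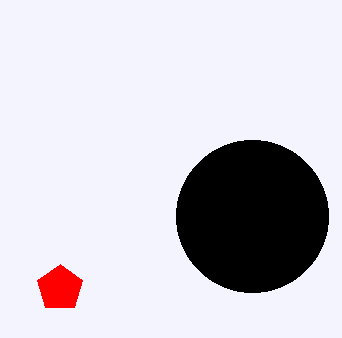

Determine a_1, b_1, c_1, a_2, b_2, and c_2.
a_1 = 252
b_1 = 216
c_1 = 76
a_2 = 60
b_2 = 288
c_2 = 24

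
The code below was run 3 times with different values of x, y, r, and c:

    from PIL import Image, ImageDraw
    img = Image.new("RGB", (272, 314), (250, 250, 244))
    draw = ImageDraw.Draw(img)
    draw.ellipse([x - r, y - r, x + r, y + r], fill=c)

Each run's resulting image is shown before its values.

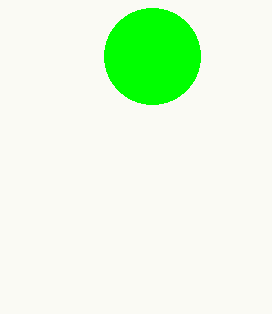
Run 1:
x = 152
y = 56
r = 48
c = 'lime'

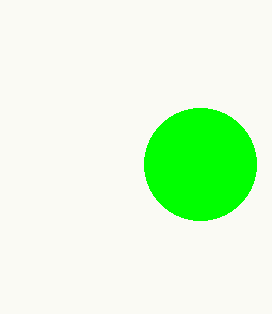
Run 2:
x = 200; y = 164; r = 56; c = 'lime'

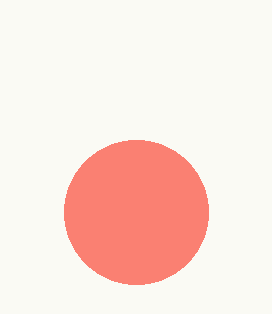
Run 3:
x = 136; y = 212; r = 72; c = 'salmon'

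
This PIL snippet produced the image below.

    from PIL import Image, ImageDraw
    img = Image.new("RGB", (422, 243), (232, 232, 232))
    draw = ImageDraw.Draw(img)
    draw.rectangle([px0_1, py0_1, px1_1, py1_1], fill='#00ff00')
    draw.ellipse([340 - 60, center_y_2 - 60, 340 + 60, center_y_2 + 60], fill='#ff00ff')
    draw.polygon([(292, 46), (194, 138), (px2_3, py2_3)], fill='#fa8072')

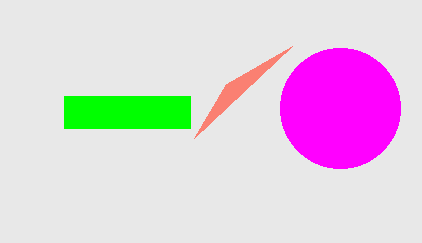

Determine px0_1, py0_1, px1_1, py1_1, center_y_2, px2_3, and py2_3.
px0_1 = 64, py0_1 = 96, px1_1 = 190, py1_1 = 128, center_y_2 = 108, px2_3 = 226, py2_3 = 84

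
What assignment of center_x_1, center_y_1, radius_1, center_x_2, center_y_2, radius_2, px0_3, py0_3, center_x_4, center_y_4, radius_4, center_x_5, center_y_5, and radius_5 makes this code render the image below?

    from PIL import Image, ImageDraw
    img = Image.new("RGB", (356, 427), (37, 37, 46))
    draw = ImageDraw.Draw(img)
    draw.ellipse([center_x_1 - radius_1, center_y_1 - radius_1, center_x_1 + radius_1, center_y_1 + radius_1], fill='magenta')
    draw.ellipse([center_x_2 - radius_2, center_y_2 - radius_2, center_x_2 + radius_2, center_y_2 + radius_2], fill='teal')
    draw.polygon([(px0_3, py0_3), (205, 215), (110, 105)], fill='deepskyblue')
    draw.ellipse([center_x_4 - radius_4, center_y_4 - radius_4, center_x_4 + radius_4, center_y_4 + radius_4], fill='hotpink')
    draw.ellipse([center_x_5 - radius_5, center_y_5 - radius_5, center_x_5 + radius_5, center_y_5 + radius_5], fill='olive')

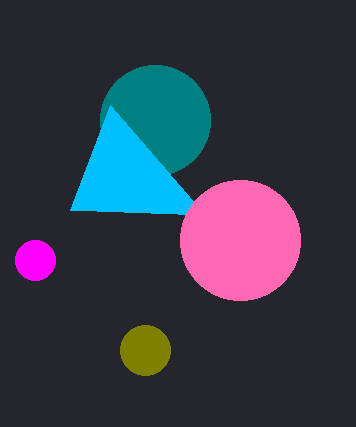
center_x_1 = 35; center_y_1 = 260; radius_1 = 20; center_x_2 = 155; center_y_2 = 120; radius_2 = 55; px0_3 = 70; py0_3 = 210; center_x_4 = 240; center_y_4 = 240; radius_4 = 60; center_x_5 = 145; center_y_5 = 350; radius_5 = 25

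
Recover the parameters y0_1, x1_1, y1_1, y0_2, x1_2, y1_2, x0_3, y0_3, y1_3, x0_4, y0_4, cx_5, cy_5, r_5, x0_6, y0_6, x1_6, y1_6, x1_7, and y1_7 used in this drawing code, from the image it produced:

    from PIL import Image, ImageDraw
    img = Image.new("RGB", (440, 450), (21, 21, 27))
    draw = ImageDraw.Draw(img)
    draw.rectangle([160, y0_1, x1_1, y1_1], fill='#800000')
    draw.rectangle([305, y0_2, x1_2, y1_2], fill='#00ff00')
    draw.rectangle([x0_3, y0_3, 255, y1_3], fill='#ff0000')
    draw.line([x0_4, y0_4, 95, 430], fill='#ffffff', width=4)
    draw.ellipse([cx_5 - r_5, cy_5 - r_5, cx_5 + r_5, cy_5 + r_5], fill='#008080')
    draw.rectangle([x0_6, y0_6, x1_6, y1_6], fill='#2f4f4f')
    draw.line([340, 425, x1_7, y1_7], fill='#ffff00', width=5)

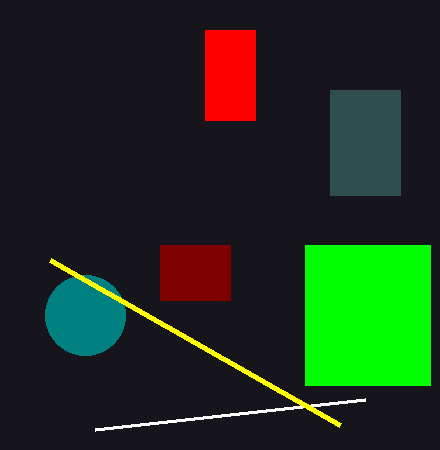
y0_1 = 245; x1_1 = 230; y1_1 = 300; y0_2 = 245; x1_2 = 430; y1_2 = 385; x0_3 = 205; y0_3 = 30; y1_3 = 120; x0_4 = 365; y0_4 = 400; cx_5 = 85; cy_5 = 315; r_5 = 40; x0_6 = 330; y0_6 = 90; x1_6 = 400; y1_6 = 195; x1_7 = 50; y1_7 = 260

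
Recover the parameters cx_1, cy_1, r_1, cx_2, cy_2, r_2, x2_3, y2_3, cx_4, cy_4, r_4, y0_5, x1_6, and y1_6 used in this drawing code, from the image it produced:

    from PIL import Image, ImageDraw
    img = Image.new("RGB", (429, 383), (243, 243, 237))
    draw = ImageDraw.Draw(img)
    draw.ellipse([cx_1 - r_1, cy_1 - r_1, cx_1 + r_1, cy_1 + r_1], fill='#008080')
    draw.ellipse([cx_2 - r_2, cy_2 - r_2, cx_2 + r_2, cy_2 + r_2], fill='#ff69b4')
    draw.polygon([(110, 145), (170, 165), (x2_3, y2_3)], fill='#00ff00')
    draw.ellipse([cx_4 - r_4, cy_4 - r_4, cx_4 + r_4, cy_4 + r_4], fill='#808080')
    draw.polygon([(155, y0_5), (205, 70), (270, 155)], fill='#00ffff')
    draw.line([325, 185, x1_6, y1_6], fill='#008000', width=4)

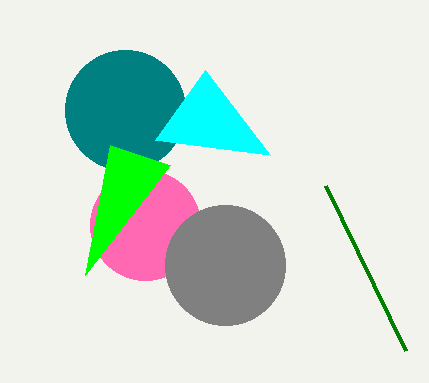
cx_1 = 125, cy_1 = 110, r_1 = 60, cx_2 = 145, cy_2 = 225, r_2 = 55, x2_3 = 85, y2_3 = 275, cx_4 = 225, cy_4 = 265, r_4 = 60, y0_5 = 140, x1_6 = 405, y1_6 = 350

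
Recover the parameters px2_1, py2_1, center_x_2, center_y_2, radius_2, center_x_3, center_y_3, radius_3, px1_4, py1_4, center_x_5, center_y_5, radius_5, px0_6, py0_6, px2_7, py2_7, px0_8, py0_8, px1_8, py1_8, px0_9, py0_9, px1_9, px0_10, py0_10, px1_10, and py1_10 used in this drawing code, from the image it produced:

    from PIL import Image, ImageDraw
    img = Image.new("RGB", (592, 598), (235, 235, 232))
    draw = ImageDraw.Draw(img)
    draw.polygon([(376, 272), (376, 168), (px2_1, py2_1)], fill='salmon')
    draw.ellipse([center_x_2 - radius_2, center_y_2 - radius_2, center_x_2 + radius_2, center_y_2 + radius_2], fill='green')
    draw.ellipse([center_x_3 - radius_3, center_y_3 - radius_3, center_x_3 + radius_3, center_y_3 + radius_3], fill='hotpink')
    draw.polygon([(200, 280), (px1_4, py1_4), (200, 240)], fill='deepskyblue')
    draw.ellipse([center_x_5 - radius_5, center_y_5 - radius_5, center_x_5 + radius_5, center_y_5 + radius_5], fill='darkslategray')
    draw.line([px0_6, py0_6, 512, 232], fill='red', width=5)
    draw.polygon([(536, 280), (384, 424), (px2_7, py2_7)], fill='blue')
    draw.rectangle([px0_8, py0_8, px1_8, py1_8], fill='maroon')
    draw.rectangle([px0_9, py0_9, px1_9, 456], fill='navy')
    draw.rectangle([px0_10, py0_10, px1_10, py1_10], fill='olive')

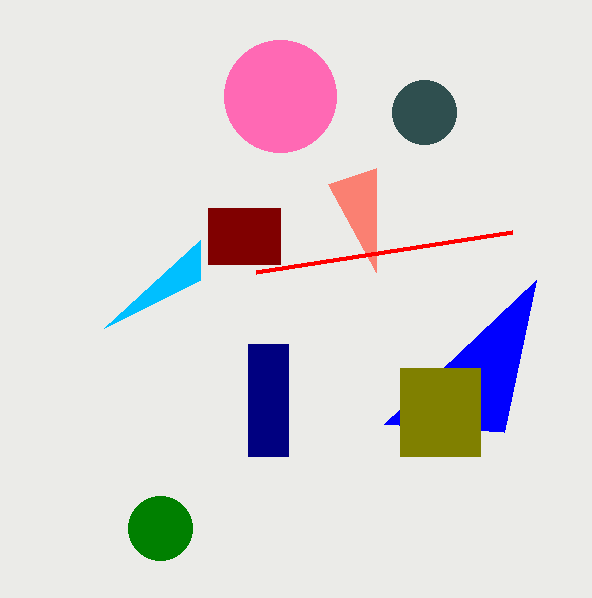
px2_1 = 328
py2_1 = 184
center_x_2 = 160
center_y_2 = 528
radius_2 = 32
center_x_3 = 280
center_y_3 = 96
radius_3 = 56
px1_4 = 104
py1_4 = 328
center_x_5 = 424
center_y_5 = 112
radius_5 = 32
px0_6 = 256
py0_6 = 272
px2_7 = 504
py2_7 = 432
px0_8 = 208
py0_8 = 208
px1_8 = 280
py1_8 = 264
px0_9 = 248
py0_9 = 344
px1_9 = 288
px0_10 = 400
py0_10 = 368
px1_10 = 480
py1_10 = 456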